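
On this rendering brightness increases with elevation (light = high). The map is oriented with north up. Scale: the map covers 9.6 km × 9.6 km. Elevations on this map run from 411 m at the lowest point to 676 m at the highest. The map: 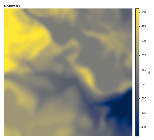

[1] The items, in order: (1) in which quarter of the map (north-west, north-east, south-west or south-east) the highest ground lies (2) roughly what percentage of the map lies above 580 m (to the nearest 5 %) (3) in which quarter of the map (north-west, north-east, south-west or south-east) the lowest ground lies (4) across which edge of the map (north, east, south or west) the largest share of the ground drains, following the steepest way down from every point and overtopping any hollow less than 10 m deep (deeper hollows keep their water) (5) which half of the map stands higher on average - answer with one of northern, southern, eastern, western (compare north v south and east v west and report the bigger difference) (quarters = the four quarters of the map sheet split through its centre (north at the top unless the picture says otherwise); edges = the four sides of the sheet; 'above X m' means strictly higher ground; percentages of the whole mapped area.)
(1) Look to the north-west quarter for the highest ground.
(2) Ground above 580 m makes up about 30 % of the sheet.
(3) The lowest ground is in the south-east quarter.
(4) Drainage is mainly to the east: more ground falls towards that edge than towards any other.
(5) Taken as a whole, the western half is higher than the eastern.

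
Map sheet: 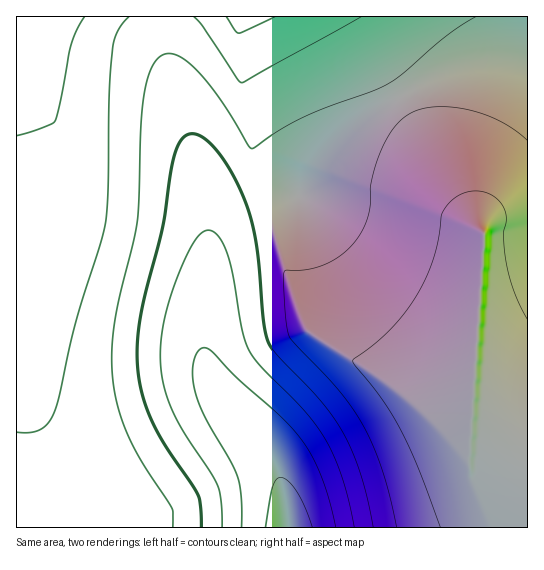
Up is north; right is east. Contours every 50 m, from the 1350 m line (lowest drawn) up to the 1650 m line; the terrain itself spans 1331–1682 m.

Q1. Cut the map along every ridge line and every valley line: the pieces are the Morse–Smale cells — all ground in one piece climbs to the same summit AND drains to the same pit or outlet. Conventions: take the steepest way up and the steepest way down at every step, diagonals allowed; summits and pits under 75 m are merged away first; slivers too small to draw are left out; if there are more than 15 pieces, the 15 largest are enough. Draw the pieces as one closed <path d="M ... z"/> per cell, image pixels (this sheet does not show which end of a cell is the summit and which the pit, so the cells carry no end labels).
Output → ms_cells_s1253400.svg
<path d="M527 63l-29 0-19 2-29 8-36 16-25 15-32 24-30 30-28 38-62 19-10 4-12 10-6 12-5 53 0 61 5 19 8 16 48 60 11 19 8 25 5 34 239-1z"/><path d="M162 16l-146 1 1 511 271-1-4-33-8-25-11-19-48-60-8-16-5-19-1-45 5-48 0-41-13-68-30-99z"/><path d="M527 16l-364 0 0 22 2 16 26 84 14 63 3 20 0 28 7-20 12-10 72-23 28-38 30-30 45-32 25-13 36-14 35-6 29 0z"/>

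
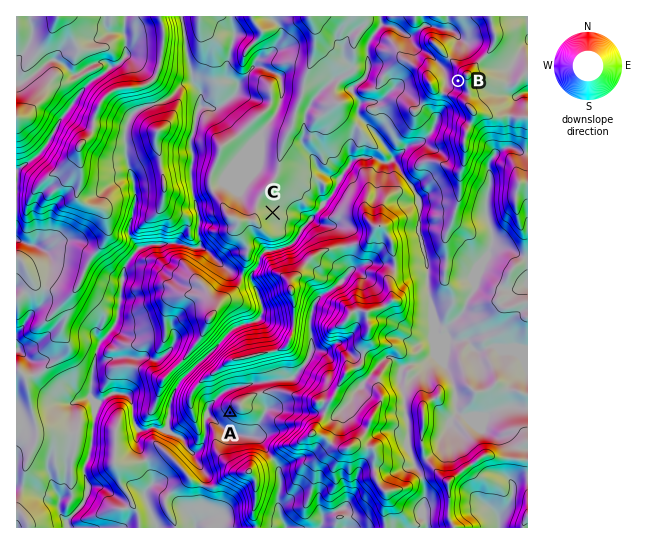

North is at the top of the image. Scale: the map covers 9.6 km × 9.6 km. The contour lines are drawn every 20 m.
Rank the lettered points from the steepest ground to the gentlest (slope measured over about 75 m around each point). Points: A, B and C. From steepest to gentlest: B A C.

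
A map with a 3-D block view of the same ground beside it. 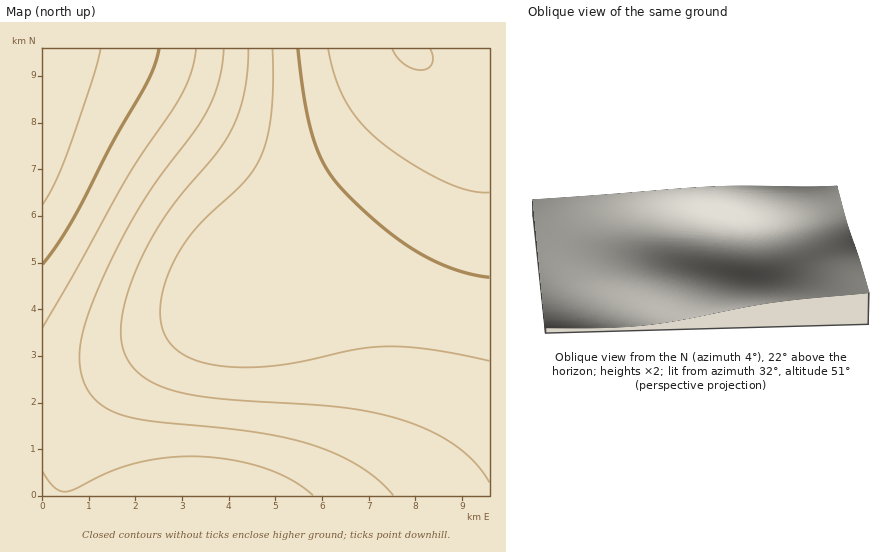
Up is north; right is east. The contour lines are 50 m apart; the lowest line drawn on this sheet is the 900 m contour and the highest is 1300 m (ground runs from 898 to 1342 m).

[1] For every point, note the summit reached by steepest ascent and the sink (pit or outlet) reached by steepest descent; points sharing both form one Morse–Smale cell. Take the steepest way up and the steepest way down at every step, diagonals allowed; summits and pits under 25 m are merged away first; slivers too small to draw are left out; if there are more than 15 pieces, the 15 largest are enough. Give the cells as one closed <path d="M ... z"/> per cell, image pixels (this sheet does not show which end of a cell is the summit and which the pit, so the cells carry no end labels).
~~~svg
<path d="M419 56l-1 1 7 15-1 19-8 19-14 26-20 29-23 26-56 53-60 47-56 35-50 28-48 23-25 7-22 2 1 110 447-1 0-410-19-2-17-5-22-11z"/><path d="M489 48l-446 0-1 337 27-2 37-13 81-44 76-49 78-68 29-30 26-32 14-23 14-33 1-19-4-11-5-5 38 22 17 5 18 1z"/>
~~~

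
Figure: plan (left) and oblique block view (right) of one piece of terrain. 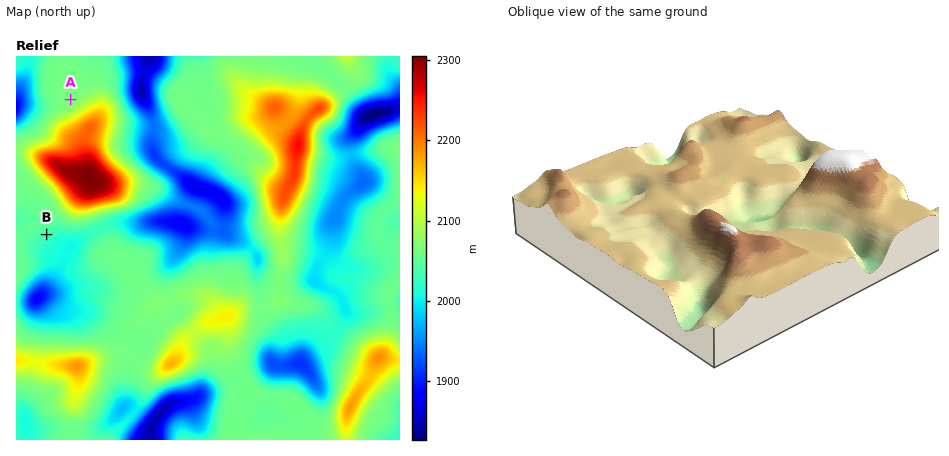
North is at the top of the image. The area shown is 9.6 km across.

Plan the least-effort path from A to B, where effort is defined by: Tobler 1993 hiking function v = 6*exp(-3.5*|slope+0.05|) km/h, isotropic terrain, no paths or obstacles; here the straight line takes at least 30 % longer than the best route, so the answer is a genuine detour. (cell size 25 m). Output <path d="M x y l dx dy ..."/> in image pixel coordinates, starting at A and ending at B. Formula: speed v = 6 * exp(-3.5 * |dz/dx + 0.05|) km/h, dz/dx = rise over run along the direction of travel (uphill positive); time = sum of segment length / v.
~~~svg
<path d="M70 100l0 2-20 20-8 14-12 12-2 4 0 6 18 38 0 38"/>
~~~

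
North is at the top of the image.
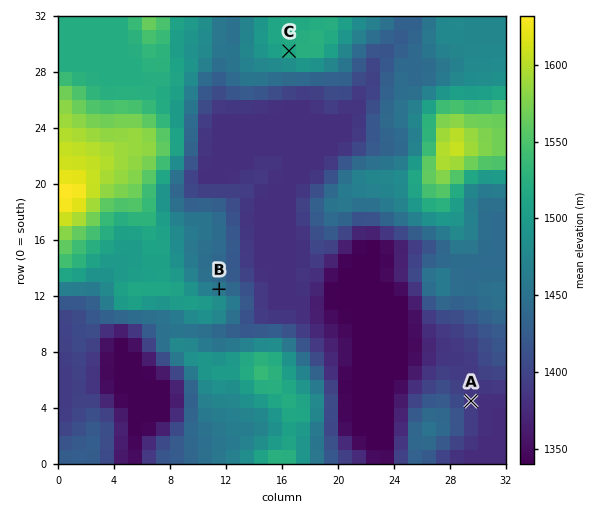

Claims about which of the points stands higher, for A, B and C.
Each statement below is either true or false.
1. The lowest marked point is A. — true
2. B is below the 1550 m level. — true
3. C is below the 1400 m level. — false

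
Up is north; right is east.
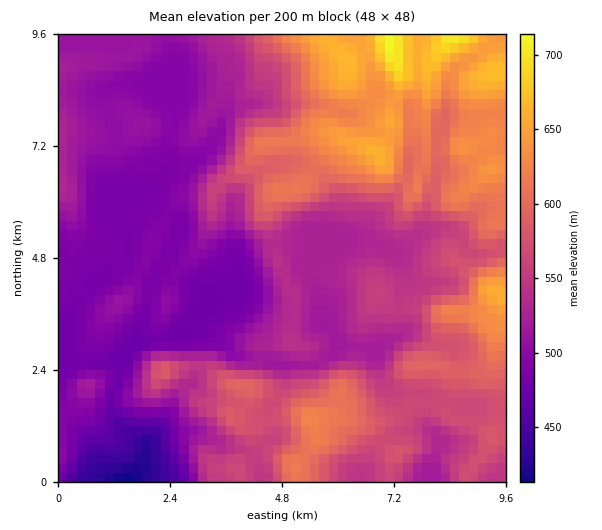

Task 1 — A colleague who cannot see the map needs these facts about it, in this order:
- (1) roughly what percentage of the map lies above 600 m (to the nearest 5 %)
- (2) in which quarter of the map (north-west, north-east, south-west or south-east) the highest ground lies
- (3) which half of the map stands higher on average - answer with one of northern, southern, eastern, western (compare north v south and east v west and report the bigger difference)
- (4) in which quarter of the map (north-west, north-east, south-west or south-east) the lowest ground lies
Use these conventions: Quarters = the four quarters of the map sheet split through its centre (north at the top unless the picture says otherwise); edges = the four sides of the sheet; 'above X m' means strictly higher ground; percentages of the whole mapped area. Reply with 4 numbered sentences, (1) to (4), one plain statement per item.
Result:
(1) Roughly 20 % of the ground is higher than 600 m.
(2) The highest point lies in the north-east quarter of the map.
(3) Taken as a whole, the eastern half is higher than the western.
(4) The lowest ground is in the south-west quarter.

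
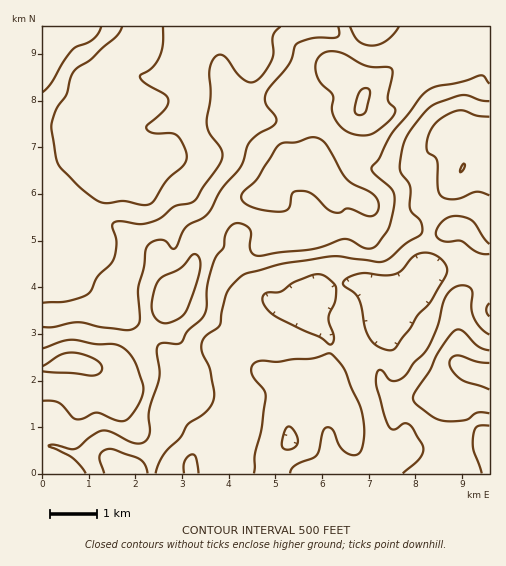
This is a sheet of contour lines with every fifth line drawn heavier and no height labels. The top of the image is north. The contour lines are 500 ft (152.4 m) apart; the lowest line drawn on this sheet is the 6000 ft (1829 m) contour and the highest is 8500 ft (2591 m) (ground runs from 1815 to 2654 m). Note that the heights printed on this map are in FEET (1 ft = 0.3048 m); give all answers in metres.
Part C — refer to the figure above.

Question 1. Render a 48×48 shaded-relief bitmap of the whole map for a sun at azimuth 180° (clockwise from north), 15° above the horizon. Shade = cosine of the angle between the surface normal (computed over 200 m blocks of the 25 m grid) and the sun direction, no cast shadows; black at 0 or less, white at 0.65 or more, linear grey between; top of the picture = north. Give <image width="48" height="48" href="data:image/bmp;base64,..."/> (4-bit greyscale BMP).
<image width="48" height="48" href="data:image/bmp;base64,Qk32BAAAAAAAAHYAAAAoAAAAMAAAADAAAAABAAQAAAAAAIAEAAATCwAAEwsAABAAAAAAAAAAAAAAABEREQAiIiIAMzMzAERERABVVVUAZmZmAHd3dwCIiIgAmZmZAKqqqgC7u7sAzMzMAN3d3QDu7u4A////ABIRIke8uYh2ZlVWZUIAABIQEjQgA5qYiAEjRGnO2pmYdlVmZUIAACIBI0VCE3mIhzR4iazv66q6h2Znd1MQA0IiRWd3VFd3dpm8vN7/ypq7qId3eHZVVUREVniIh3d2ZZmrze/8l3iKuph3d3d3dkRWZniImZiHU2eJze/adVVpuph2Z3eIdTNWd3iKq6mHZZmJvNy6l0RpqphlZniHZTNXd3iby7qYicuZq6mZqGVXmYdlVniGZURoiHeJqqqqvLuYiZhmeYdnd2VlVWiGZVaJiGREV3ibzLupmZdkV4mIdlVVQ1eHZleId1MRE0eby6vLqYZURXiYZEVVVWeJh3iIdkIRAUeal0eZhURERFaHQ0VmeaqqqqmYdCERAUZkEAAAAAEiRFeGM0V4mru7qZiIYQAhABIQAAAAAAABNYunZmeJmZmYdmZmMAEhAAAAAAAAAAAAJr25mqmHd3VDNFZUEBMzMQAAAAAAAAABOM3LzLhkREIQJGdkI0REQyIRAAAAARI0Wc7cy5ZUMyERE1ZlRFVDMzMyAAAAAkVlZ6zKmHdmUzRUMjVURVUyEiRERAAAAkZmZFeZhmeIZWiIdERDRmZBABI1eREAEkVWUyJohmiZiIiaqXZDWJl1IQACaDQzMzNFQwAWiHmau6mau6h3m8u5YxAANndlMhI0QwACeImr3u3N3bq83/26l1MzaIiGQiJFVCAAR5mr3////+3f//27u6mJmniHVERWVUIRJYmJve/////v/9zM3tyqmHd3ZmZmQjRCJId3ebzd7/7u7LvN7duYdnZniYdjAANCJHh4Zomqq83tqqmqqYmHZWZ5mXUwAAExA2mqmIiIiJvKmqhmZDVlVURodSAAAAAAAEi8y6mHd4mZq5dTMgASMyMzIAAAAAAAACasu6h2d4eJmHdkIgAAEDMiAAAAASERIRNnd4dniHeHQjRmRDIAAFRCABERIiEjMhASNWd4iHdSAAE0VlVkIlVCNEMjVCEiMhAAJFeZmIYgAAESRmV3ZlVEZ2ZndkISMyEBI0eamHQjNFQzNWVnd2VGiHiId2Q0VUMzMzVmd0NXiYdmVFVWZmZndnh3eId3d3dlMiIRMzV5qph3ZUVWZWZmVWdnmqqYiZmFMRAAATV6u6mYhlRVZWZlRWd4maqXeIh2QQASIjat3My6qHZVZnZURmd3ZWd2ZnZmVDNWVGm93M3cu6l2iJdlZmZlRERmVVZmVoh2ZoiJmHm8zN26zbmHZVRFVlVWZVVURodVV3VFdkR6ze/u77qXVVRWeIdlVlRCI1REZ4dlVnU2ve//7rqHdlVniZhkRmQhABNEaKp0NHdUes7/y6qZmGZ4ZmdlRWUgAAJFaJliACaHZ4rNyZqsyod1M0ZmRFQiIAJFVlQgAAN5mGVpunms3LlkM0V2UzNFUyNEMgAANDJHmoU0ikeb3cp1VVVmVDNXdlVUIAAFq6dUaIZEaTV5zcuGZVZWZDRWd1MyAABJzduVNHdmZzRorLqXZmZWZTRVZkEBAABqzcunM2d3dg=="/>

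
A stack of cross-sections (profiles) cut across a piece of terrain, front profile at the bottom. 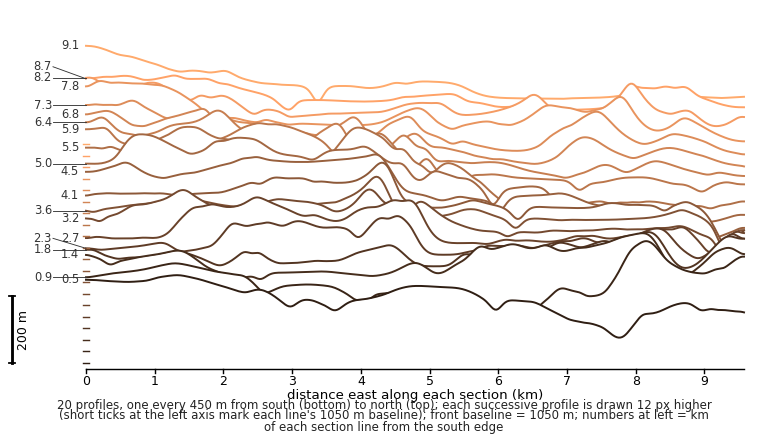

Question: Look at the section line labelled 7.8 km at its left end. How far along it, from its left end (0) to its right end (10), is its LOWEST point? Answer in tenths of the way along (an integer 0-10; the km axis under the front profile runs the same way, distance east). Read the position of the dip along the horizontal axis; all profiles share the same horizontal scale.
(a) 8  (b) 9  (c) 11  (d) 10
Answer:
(d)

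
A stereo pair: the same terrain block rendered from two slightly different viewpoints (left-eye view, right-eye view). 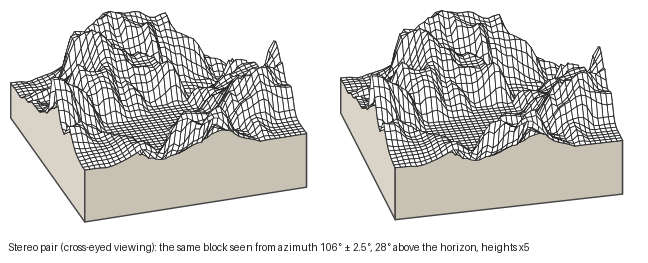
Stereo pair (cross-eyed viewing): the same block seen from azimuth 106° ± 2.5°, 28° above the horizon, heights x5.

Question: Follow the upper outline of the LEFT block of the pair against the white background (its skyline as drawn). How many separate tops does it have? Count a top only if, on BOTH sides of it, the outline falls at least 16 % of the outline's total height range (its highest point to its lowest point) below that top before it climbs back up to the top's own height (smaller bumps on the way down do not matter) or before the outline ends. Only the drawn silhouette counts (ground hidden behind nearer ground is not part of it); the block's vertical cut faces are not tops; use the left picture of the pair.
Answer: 2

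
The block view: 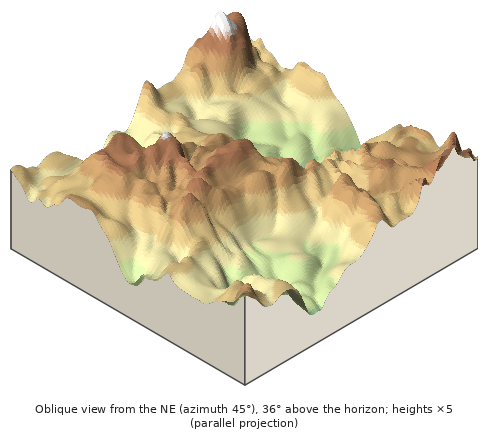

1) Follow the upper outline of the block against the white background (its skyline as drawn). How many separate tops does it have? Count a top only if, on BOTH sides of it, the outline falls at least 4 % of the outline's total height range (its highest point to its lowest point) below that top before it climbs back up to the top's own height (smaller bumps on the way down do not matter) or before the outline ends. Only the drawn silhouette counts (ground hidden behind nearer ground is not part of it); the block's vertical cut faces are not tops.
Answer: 6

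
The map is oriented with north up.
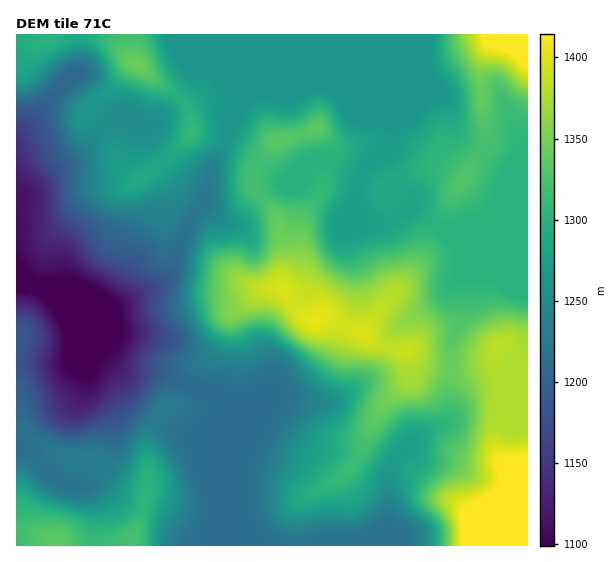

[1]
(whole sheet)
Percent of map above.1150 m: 93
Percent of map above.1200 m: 86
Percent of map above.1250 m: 67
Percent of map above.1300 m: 37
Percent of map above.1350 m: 14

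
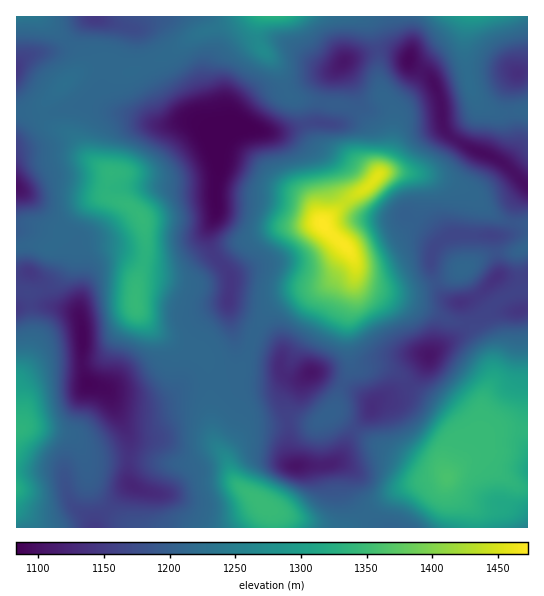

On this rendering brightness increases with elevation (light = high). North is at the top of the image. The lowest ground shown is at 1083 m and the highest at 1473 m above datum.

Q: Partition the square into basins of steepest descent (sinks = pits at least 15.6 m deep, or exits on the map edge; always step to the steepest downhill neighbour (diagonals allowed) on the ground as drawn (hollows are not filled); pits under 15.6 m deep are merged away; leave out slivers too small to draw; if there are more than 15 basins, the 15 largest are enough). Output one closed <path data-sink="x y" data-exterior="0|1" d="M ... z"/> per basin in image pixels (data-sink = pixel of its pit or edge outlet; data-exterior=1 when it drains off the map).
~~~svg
<path data-sink="226 127" data-exterior="0" d="M259 16l-20 0-14 9-27 8-32 23-35 16-8 0-12-7-10 0-19 6-11 6-27 28 0 12 3 5 7 6 16 7 19 24 22 15-4 13 1 10 23 10 10 10 4 14 0 27-9 27 0 22 8 12 14 14 20 14 20 6 7 6 4 11 2 17 2-3 16-4 10-6 18-48 17-21 23-12 30-9 24-21 0-11 24-5 20-10 13-10 11-20 0-20-3-8-5-4-9-3-23 2-6-15 0-26-14-20-16-8-48-6-8-6-4-16-6-11-18-21-2-19z"/><path data-sink="89 383" data-exterior="0" d="M109 197l-10 0-14 8-12 12-20 30-31-2-6 2 1 281 128 0-23-7-23-22-11-20-3-23 4 4 42-1 40 5 20 0 20-12 10 1-8-14-1-6-1-55-3-13-7-10-23-8-20-14-19-20-3-6 0-22 9-27-1-35-3-6-10-10z"/><path data-sink="409 59" data-exterior="0" d="M467 16l-100 1 5 8 5 20 2 36 2 12 12 18-1 34-7 20-5 8 38 0 31 8 21 11 17 19 8 5 15 7 17 2 1-112-2-2-23 2-9-1-13-7-6-7-7-20-3-19z"/><path data-sink="310 373" data-exterior="0" d="M353 257l-2 6-24 21-30 9-23 12-17 21-18 48-10 6-17 5 0 48 5 14 9 12 5-13 19-21 24-1 15-4 24 4 14-8 8-7 8-26 8-13-3-53 5-18 0-17 3-12z"/><path data-sink="297 466" data-exterior="0" d="M334 413l-4 0-17 11-24-4-15 4-20 0-7 3-20 26 0 8 9 22 27 22 12 7 38 11 20 4 16 0 13-7 16-16 19-13 21-8 29-6-6-5-18-1-34-19-28-17z"/><path data-sink="429 355" data-exterior="0" d="M355 271l-2 28-5 18 0 28 3 14 2 6 6 3 23-1 13 5 18 17 29 18 13 11 6 11 2 10-6 16-8 14 0 6 19-21 12-23 3-30 10-24-6-27-17-25-23-5-17-9-64-23-9-7z"/><path data-sink="497 277" data-exterior="0" d="M527 248l-10 4-20 0-14 4-37 23-31 10-33 2-22-8 6 5 64 23 17 9 20 4 13 14 9 19 4 20-10 24-3 30-9 20 5-8 13-10 14-4 25 1z"/><path data-sink="343 62" data-exterior="0" d="M366 16l-105 0-4 10 0 13 4 10 16 17 6 11 2 13 6 7 52 8 11 4 10 9 9 15 0 26 6 16 6-10 7-20 1-34-12-18-2-12-2-36-5-20z"/><path data-sink="491 235" data-exterior="0" d="M418 173l-9 1 8 8 2 25-11 20-23 16-22 8-12 2 5 14 0 10 5 6 21 8 33-2 31-10 37-23 14-4 20 0 11-5 0-21-2-2-16-1-15-7-8-5-17-19-15-8z"/><path data-sink="133 486" data-exterior="0" d="M219 452l-8 0-20 12-20 0-40-5-42 1-4-4-1 2 4 21 5 12 25 28 9 5 19 4 127 0 0-10-2-7-35-28-9-24z"/><path data-sink="17 187" data-exterior="1" d="M43 104l-8 7-19 2 1 134 36 0 20-30 12-12 14-8 9 0-1-10 4-13-22-15-19-24-16-7-7-6-3-5z"/><path data-sink="373 406" data-exterior="0" d="M351 360l0 10-8 13-7 23-5 7 58 39 34 19 18 1 6 5 16-38-2-10-6-11-13-11-29-18-18-17-13-5-23 1-6-3z"/><path data-sink="95 18" data-exterior="0" d="M238 16l-197 1 40 37 2 8-4 10 22-7 10 0 12 7 8 0 35-16 29-21 30-10z"/><path data-sink="518 74" data-exterior="0" d="M527 16l-58 0-2 2-2 41 4 24 8 19 13 9 9 2 16-2 13 0z"/><path data-sink="17 70" data-exterior="1" d="M41 16l-25 1 1 95 13 0 8-3 41-38 4-9-2-8z"/>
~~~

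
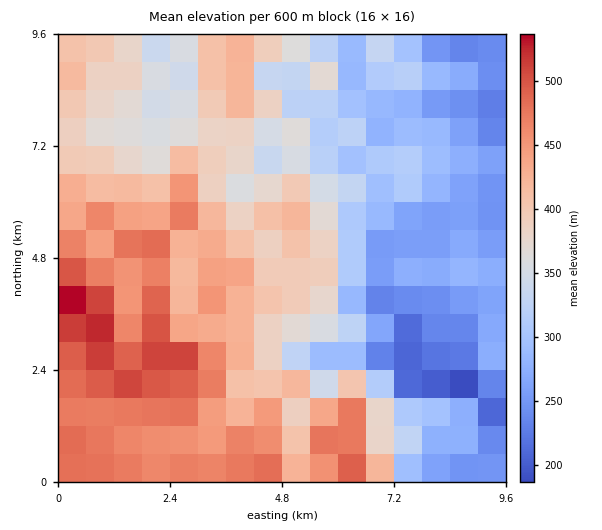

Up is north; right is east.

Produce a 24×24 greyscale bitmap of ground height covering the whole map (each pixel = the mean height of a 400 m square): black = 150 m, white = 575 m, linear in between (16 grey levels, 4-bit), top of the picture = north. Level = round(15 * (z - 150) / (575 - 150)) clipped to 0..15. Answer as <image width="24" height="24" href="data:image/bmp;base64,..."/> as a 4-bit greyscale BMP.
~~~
<image width="24" height="24" href="data:image/bmp;base64,Qk2WAQAAAAAAAHYAAAAoAAAAGAAAABgAAAABAAQAAAAAACABAAATCwAAEwsAABAAAAAAAAAAAAAAABEREQAiIiIAMzMzAERERABVVVUAZmZmAHd3dwCIiIgAmZmZAKqqqgC7u7sAzMzMAN3d3QDu7u4A////AMzLu7u8vKq8yVRDRMzLu7q7y5rMt2VEMsy7u7u7yovMp3VFU7u7u8uqq4m8qGZVUrvMzMvLi6eblzQyEszdzcy6eahpdCIRNMzdvdy6mGVVMiMiRczcvsy7mXdmVCMzNd3bvampmIh2VCMzNO7LvKq6mZiFQjMzRN3LzKq6mZmFQ0RERMy7u5m7mJiXNERFVMuru6mpmJiHRERERLq8vKupiamGVEREQ6vKmsuYiql1ZEREQ6qamrmIiZh3ZWVEM6ipiaqHd4hmVWZURJiYd5mZhndVZmVVRJiId3iJl3dWZVVUM5iHd3iIh4dWREVEM5iIh3iaqGV1RVQzM6mIh3ialmeFVmVEQ5mIh2iql3h1VmVEM5mYhniqmYZVZ1QzMw=="/>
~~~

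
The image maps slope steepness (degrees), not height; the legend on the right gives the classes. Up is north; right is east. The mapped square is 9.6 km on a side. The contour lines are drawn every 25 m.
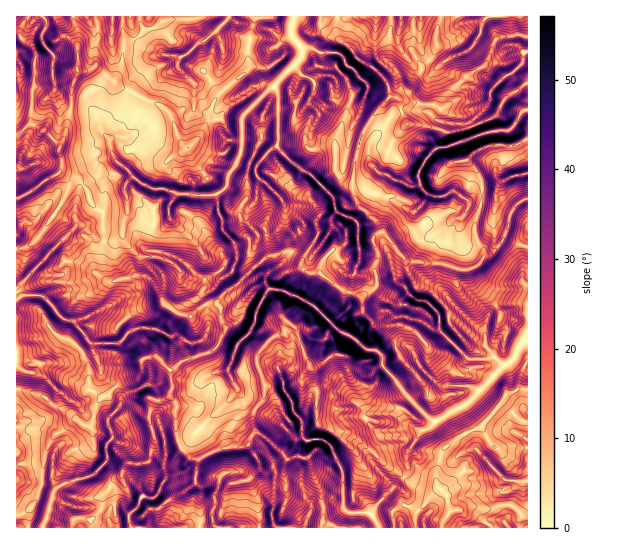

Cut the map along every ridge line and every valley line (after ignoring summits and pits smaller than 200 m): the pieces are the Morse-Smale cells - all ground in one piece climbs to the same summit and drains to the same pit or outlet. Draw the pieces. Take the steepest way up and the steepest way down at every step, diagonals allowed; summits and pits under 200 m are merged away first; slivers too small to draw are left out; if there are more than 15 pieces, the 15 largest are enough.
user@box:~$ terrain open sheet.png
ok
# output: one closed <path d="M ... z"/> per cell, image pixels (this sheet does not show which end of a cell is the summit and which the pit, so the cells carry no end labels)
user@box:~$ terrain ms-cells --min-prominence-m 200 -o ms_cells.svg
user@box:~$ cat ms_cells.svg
<path d="M527 199l-6 2-10 12-4 18-7 14-9 8-5 2-8 10-8 4-12 0-13-5-38-3-11-11-13-18-5 1-5 5 0 5 6 11-4 12 2 19-15 14-8-6-13-4-20-16-11 0-5-2-4-4 0-6-10-9-22 4-50 43-2 6 4 5 0 11 4 10-6 14-6 6-28 9-12 9-4 0-14-13-9 1-5 4 0 12-2 5 9 19 6 3 9 0 7-4 3 3 3 4 0 30 4 13 10 11 9 2-3 10 0 14 5 10 0 28-2 7 329-1z"/><path d="M441 16l-367 0-1 5 6 14 0 27-2 12-5 12 0 17-5 27-8 20 4 13-3 8 18 8 10 12 5 15 10 7 1 29-7 32 10 7 8 0 19-5 11 0 7 5 9 14 2 7 4 5 14 8 10 1 15-12 11 0 10-13 8-4 31-30 17-5 8 0 10 9 0 6 4 4 5 2 11 0 20 16 13 4 8 6 15-14-2-19 4-12-6-11 0-5 8-7-5-10-17-15-6-13-1-11 7-37 8-19 16-21 7-8 9 0 7-4 6-6 9-20 12-12 4-8-1-14z"/><path d="M62 172l-12 5-21 16-13 6 0 328 182 1 3-7 0-28-5-10 0-14 3-10-9-2-10-11-4-13 0-30-3-4-3-3-7 4-13-1-11-21 2-5 0-12 5-4 9-1 14 13 4 0 12-9 28-9 6-6 6-14-4-10 0-11-4-6-11 0-15 12-10-1-18-13-2-7-9-14-7-5-11 0-19 5-8 0-8-5-2-7 7-27-1-29-10-7-5-15-9-12z"/><path d="M527 84l-23 15-10 18-25 11-16 4-8 0-19-7-19-1-7-17 0-6-3-4-7 0-18 21-13 27-7 42 7 19 17 15 4 9 27 31 38 3 13 5 12 0 11-7 3-11-8-13-1-16 6-19 2-14-4-15-11-15 7-7 11-5 25 0 17-8z"/><path d="M527 16l-85 0-6 17 1 14-4 8-12 12-9 20-15 11 3 3 0 6 5 15 2 2 30 4 8 4 8 0 16-4 25-11 10-18 24-16z"/><path d="M73 16l-57 1 1 118 16-11 12 7 14 14 4-3 8-31 1-25 5-12 2-12 0-27z"/><path d="M527 140l-16 7-25 0-11 5-7 7 13 22 0 22-6 19 0 11 10 23 6-3 9-8 7-14 4-18 10-12 7-3z"/><path d="M33 124l-7 3-10 8 1 64 12-6 32-23 2-7-4-10 1-7-15-15z"/>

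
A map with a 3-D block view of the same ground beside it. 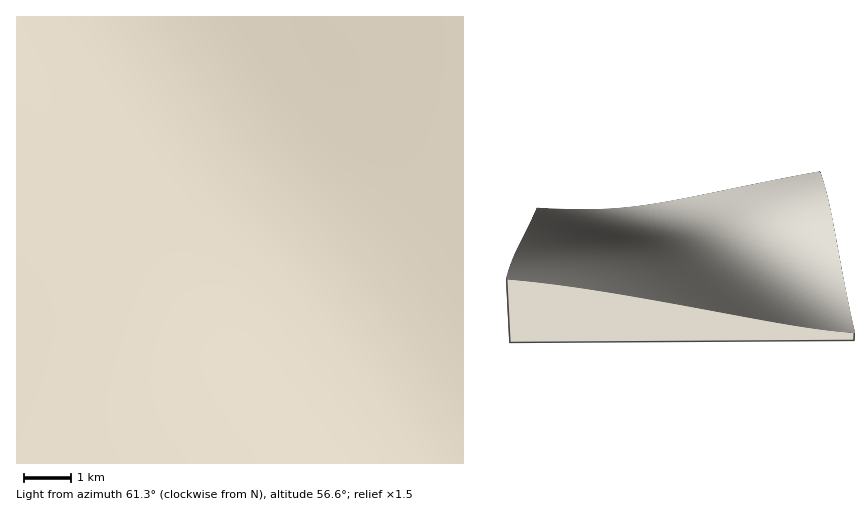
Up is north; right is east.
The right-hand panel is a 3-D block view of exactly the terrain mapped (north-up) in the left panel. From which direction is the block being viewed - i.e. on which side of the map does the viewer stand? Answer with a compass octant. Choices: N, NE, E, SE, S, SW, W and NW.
S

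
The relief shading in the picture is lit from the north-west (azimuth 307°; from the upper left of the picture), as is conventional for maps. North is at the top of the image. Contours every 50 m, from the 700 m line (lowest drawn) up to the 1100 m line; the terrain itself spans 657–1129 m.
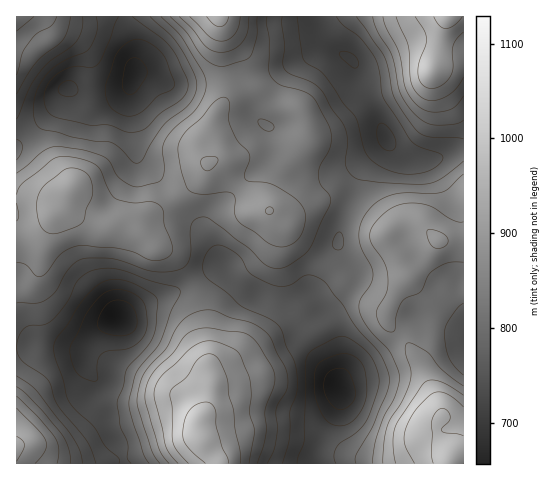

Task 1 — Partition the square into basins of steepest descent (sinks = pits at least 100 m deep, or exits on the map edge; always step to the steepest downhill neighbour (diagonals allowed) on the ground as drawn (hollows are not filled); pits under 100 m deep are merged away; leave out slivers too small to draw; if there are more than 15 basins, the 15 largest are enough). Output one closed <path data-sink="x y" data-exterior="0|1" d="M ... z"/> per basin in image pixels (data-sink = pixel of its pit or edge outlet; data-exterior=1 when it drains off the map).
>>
<path data-sink="117 319" data-exterior="0" d="M32 198l-16 1 0 264 201 1-19-31 0-12 9-15 4-22-8-78-5-16-12-20-14-16-18-7-13-13-7-3-31-5-23-8-16-11-1-5-6 5-8-4z"/><path data-sink="337 388" data-exterior="0" d="M214 162l-7 3-4 11-28 24-11 8-19 8-9 9-1 6 6 3 13 13 18 7 14 16 12 20 6 23 7 71-4 22-9 15 0 12 20 30 229 1 2-10-13-23 1-8 5-6-2-11-22-45-14-21-16-15-2-6 7-20 14-22-19-43-30-21-31-11-36 14-13 0-19-11-27-25-15-17z"/><path data-sink="386 139" data-exterior="0" d="M463 16l-244 1 4 22 0 20 4 25-2 15 13-9 17-2 23 16 20 5 7 9 3 7 0 14-3 5-23 27-10 18-3 8 0 13 2 2 15 5 41-15 31 11 30 20 10-8 18-3 8 4 14 14 26 2z"/><path data-sink="134 74" data-exterior="0" d="M218 16l-201 0-1 181 23 2 18 8 6-5 1 5 16 11 23 8 31 5 4-9 7-6 19-8 30-23 9-9 3-7 3-7 0-29 5-16 11-18 2-9-4-31-2-32z"/>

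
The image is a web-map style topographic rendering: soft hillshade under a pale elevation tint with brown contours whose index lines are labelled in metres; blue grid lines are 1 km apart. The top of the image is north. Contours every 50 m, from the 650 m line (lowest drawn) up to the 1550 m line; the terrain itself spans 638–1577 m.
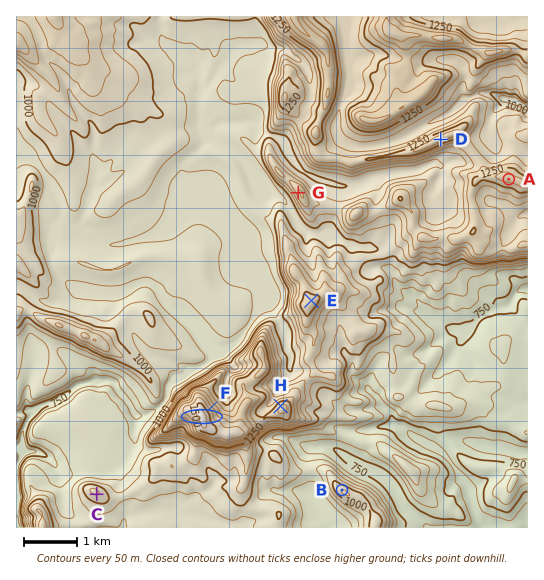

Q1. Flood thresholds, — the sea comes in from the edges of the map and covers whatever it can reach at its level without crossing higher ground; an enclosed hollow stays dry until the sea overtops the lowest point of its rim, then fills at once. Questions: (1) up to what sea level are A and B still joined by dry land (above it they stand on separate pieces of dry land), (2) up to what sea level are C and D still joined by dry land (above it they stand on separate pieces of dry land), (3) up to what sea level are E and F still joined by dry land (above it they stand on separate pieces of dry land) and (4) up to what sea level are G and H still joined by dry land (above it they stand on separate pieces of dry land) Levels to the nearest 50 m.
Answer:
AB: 900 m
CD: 950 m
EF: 1100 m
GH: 1000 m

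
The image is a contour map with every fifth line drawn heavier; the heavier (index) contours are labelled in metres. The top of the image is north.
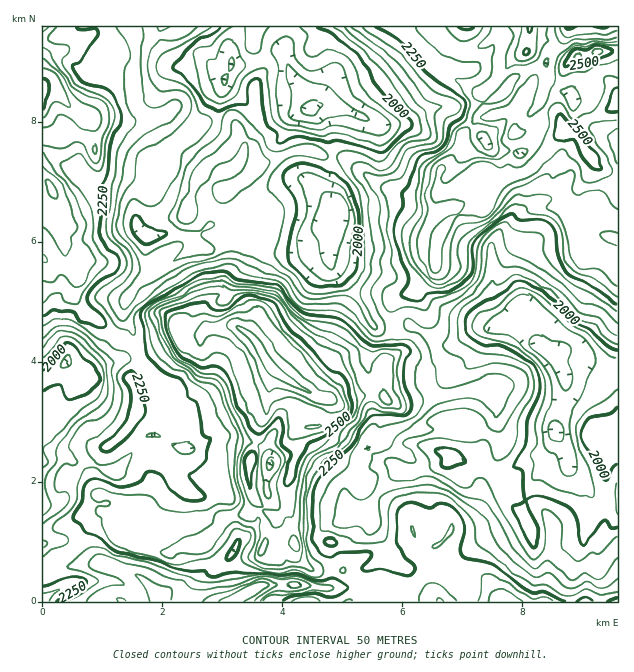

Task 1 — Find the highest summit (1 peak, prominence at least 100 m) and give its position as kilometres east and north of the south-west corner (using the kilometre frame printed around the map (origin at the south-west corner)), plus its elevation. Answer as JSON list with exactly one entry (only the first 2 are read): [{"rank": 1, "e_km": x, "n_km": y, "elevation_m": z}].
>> [{"rank": 1, "e_km": 3.86, "n_km": 3.86, "elevation_m": 2716}]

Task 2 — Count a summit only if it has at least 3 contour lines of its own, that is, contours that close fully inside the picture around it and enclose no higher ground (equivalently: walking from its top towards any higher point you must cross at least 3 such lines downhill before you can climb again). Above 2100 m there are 1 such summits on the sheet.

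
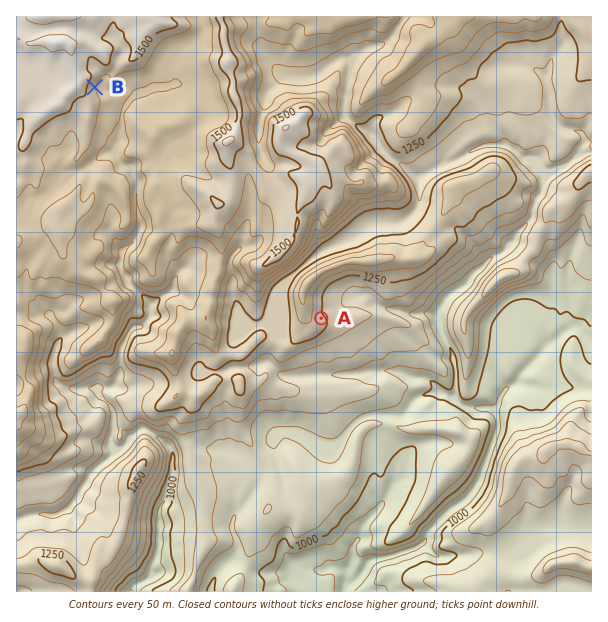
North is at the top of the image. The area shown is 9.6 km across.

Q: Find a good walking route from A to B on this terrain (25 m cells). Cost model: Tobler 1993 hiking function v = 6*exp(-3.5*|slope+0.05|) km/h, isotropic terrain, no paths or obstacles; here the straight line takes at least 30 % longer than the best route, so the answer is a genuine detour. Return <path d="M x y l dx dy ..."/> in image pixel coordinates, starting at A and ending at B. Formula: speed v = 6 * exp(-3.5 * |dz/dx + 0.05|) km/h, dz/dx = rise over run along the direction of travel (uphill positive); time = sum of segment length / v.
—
<path d="M321 318l-3 6-3 3-6 3-10 0-6-3-3-3-3-1-2 0-30-15-3-3-6-12-4-5-2-3 0-6-3-6-4-4-8-15-3-2-6-6-1-3-6-6-12-6-6-6-9-18-5-4-10-21-5-5-1-3-23-22-6-12-3-3-7-15-3-3-5-9-16-17-3-6"/>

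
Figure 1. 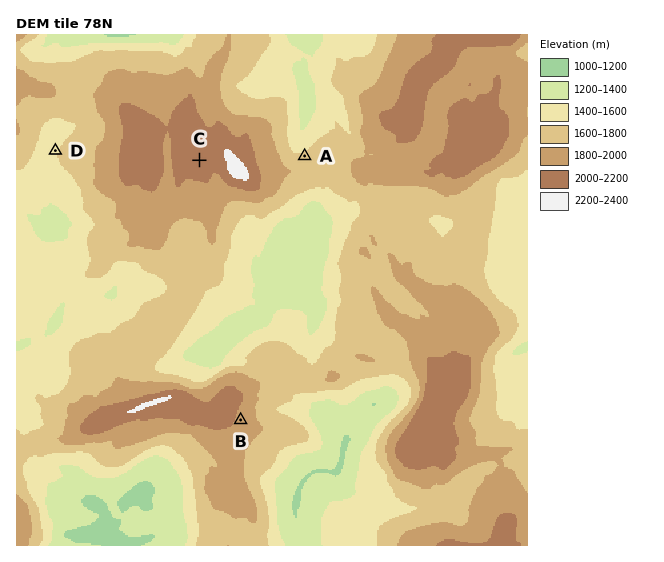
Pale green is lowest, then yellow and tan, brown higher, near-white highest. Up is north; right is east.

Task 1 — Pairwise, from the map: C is above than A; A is above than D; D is below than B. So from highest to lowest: C B A D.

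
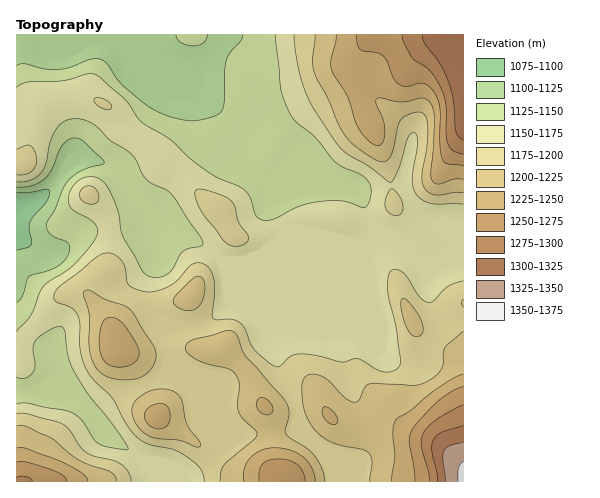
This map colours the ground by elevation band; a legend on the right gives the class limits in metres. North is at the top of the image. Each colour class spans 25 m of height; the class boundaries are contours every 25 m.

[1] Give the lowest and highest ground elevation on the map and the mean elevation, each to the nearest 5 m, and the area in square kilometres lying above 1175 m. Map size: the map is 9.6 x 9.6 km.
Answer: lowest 1075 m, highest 1355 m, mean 1175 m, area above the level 40.4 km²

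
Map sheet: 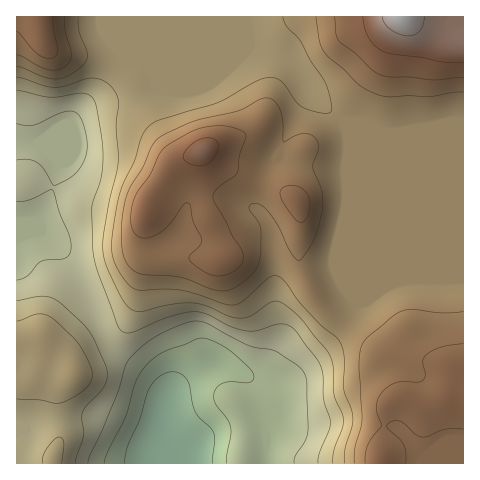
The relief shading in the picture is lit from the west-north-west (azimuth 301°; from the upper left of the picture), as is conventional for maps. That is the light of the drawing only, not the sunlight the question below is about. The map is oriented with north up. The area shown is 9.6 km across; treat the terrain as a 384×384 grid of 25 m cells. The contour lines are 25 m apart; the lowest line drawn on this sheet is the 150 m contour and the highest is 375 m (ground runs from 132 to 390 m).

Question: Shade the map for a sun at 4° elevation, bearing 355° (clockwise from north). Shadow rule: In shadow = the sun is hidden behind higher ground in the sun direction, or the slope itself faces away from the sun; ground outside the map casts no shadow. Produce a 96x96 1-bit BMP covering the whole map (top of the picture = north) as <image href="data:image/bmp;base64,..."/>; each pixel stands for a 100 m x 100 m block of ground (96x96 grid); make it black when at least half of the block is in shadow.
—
<image width="96" height="96" href="data:image/bmp;base64,Qk2+BAAAAAAAAD4AAAAoAAAAYAAAAGAAAAABAAEAAAAAAIAEAAATCwAAEwsAAAIAAAAAAAAA////AAAAAAAAAAAAAAAAAAAAAAAAAAAAAAAAAAAAAAAAAAAAAAAAAAAAAAAAAAAAAAAAAAAAAAAAAAAAAAAAAAAAAAAAAAAAAAAAAAAAAAAAAAAAAAAAAAAAAAAAAAAAAAAAAAAAAAAAAAAAAAAAAAAAAAAAAAAAAAAAAAAAAAAAAAAAAAAAAAAAAAAAAAAAAAAAAAAAAAAAAgAAAAAAAAAAAAAABwAAAAAAAAAAAAAAB4AAAAAAAAAAAAAAB4AAAAAAAAAAAAAAAAAAAAAAAAAAAAAAAAAAAAAAAAAAAAAAAAAA8DwAAAAAAAAAAAAB//+AAAAAAAAAAAAD///AAAAAAAAAAAAH///gAAAAAAAAAAAH///gAAAAAAAAAAAP///gAAAAAAAAAAAP///wAAAAAAAAAAAf///wAAAAAAAAAAAf///wAAAAAAAAAAAf///wAAAAAAAAAAAf///wAAAAAAAAAAAf///gAAAAAAAAAAAf///gDAAAAAAAAAAf///ADgAAAAAAAAAP//+ADAAAAAAAAAAH//8ADAAAAAAAAAAH//8AAAAAAAAAAAAP//+AAAAAAAAAAAAf///AAAAAAAAAAAAf///gAAAAAAAAAAA////gAAAAAAAAAAA////gAAAAAAAAAAA//gHAAAAAAAAAAAAA8AAAAAAAAAAAAAAAAAAAAAAAAAAAAAAAAAAAAAAAAAAAAAAAAAAAAAAAAAAAAAAAAAAAAAAAAAAAAAAAAAAAAAAAAAAAAAAAAAAAAAAAAAAAAAAAAAAAAAAAAAAAAAAAAAAAAAAAAAAAAAAAAAAAAAAAAAAAAAAAAAAAAAAAAAAAAAAAAAAAAAAAAAAAAAAAAAAAAAAAAAAAAAAAAAAAAAAAAAAAAAAAAAAAAAAAAAAAAAAAAAAAAAAAAAAAAAAAAAAAAAAAAAAAAAAAAAAAAAAAAAAAAAAAAAAAAAAAAAAAAAAAAAAAAAAAAAAAAAAAAAAAAAAAAAAAAAAAAAAAAAAAAAAAAAAAAAAAAAAAAAAAAAAAAAAAAAAAAAAAAAAAAAAAAAAAAAAAAAAAAAAAAAAAAAAAAAAAAAAAAAAAAAAAwAAAAAAAAAAAAAAD4AAAAAAAAAAAAAAH8AAAAAAAAAAAAAAP+AAAAAAAAAAAAAAf/AAAAAAAAAAAAAA//AAAAAAAAAAAAAB//AAAAAAAAAAAAAB//gAAAAAAAAAAAAB//gAAAAAAAAAAAB9//gAAAAAAAAAAAD///wAAAAAAAAAAAH///wAAAAAAAAAAAH///wAAAAAAAAAAAP///4AAAAAAAAAAAH///4AAAAAAAAAAAD///wAAAAAAAAAAAB///gAAAAAAAAAAAA//+AAAAAAAAAAAAAP/gAAAAAAAAAAAAAD8AAAAAAAAAAAAAADAAAAAAAAAAAAAAAAAAAAAAAAAAAAAAAAAAAAAAAAAAAAAAAAAAAAAAAAAAAAAAAAAAAAAAAAAAAAAAAAAAAAAAAAAAAAAAAAAAAAAAAAAAAAAAAAAAAAAAAAAAAAAAAA="/>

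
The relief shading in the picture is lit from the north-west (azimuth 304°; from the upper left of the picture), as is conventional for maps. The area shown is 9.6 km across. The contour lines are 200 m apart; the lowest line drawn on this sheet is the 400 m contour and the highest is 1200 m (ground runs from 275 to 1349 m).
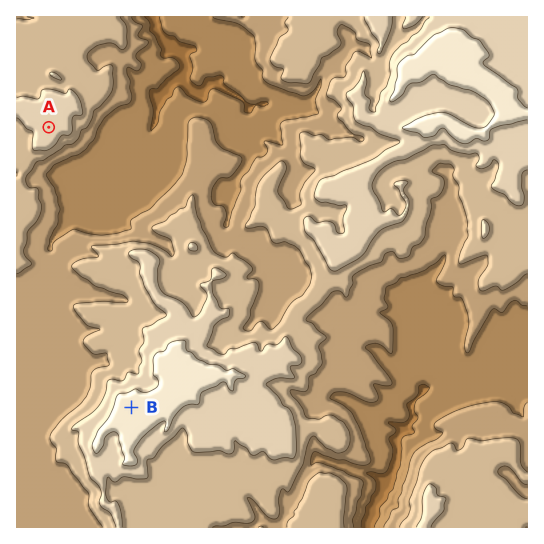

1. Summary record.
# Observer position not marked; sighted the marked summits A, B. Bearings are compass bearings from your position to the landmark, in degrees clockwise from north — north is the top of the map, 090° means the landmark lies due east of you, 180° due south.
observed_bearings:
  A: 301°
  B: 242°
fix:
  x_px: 335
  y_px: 299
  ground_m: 770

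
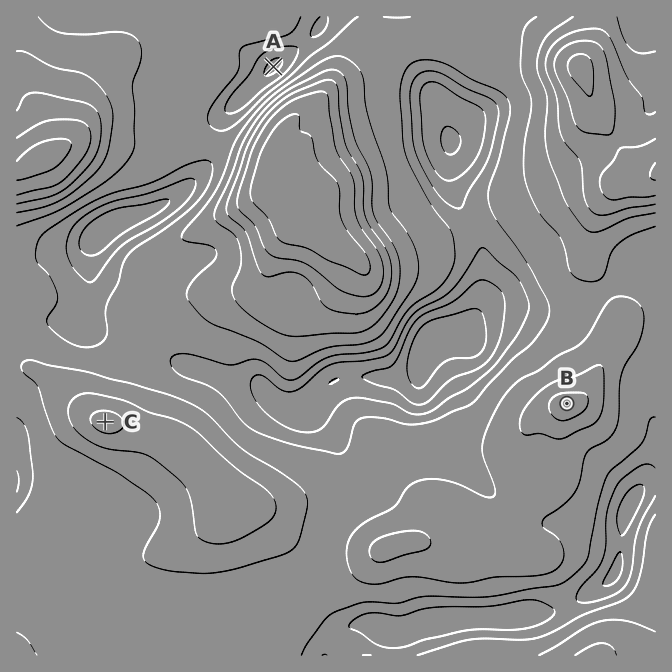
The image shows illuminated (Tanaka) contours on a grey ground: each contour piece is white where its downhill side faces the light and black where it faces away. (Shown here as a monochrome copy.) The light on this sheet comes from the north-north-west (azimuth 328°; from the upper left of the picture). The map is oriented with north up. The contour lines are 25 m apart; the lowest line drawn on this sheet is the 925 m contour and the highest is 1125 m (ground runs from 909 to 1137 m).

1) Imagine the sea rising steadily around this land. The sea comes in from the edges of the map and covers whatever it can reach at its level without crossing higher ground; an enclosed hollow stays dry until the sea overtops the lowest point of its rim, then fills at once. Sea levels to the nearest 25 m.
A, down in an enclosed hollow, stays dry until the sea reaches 975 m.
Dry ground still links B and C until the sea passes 1025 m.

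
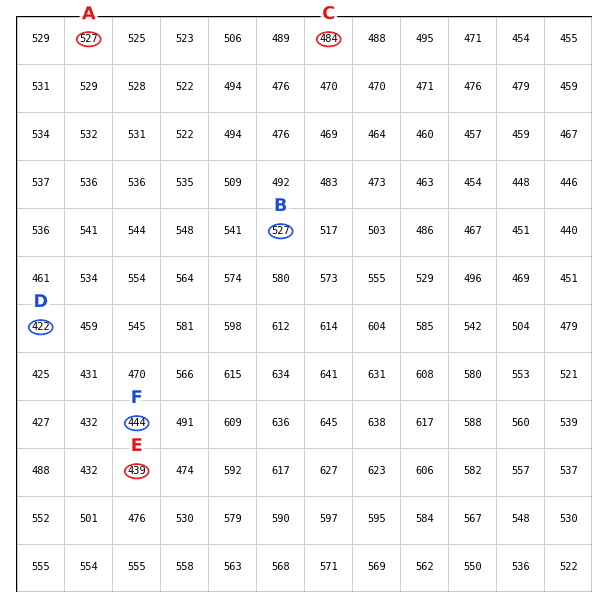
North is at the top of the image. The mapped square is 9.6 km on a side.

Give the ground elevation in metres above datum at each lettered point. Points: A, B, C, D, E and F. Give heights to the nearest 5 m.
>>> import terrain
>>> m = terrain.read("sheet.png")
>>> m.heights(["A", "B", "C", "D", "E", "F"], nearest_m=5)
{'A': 525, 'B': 525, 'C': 485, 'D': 420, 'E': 440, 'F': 445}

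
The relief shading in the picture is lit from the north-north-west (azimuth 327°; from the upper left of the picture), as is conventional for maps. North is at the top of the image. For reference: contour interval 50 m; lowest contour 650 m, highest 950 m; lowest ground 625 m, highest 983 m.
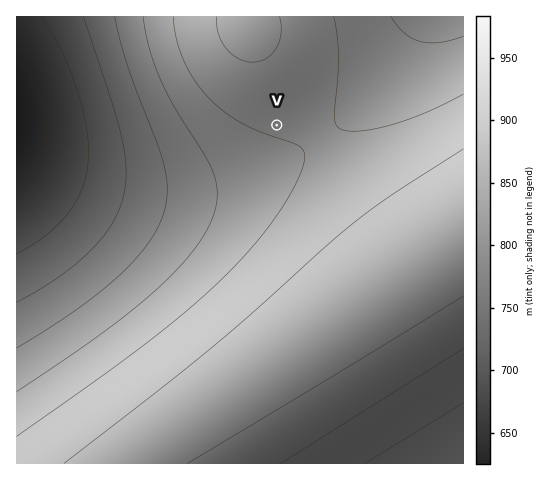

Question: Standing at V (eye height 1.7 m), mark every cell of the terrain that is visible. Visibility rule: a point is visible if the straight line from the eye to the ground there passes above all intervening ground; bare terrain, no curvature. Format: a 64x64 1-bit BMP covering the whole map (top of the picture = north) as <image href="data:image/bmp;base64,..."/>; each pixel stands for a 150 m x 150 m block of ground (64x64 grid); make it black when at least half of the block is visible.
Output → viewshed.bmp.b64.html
<image width="64" height="64" href="data:image/bmp;base64,Qk0+AgAAAAAAAD4AAAAoAAAAQAAAAEAAAAABAAEAAAAAAAACAAATCwAAEwsAAAIAAAAAAAAA////AAAAAAD/4AAAAAAAAP/4AAAAAAAA//wAAAAAAAD//gAAAAAAAP//gAAAAAAA///AAAAAAAD///AAAAAAAP//+AAAAAAA///+AAAAAAD///8AAAAAAP///4AAAAAA////4AAAAAD////wAAAAAP////wAAAAA/////gAAAAD/////AAAAAP/////AAAAA/////+AAAAD/////8AAAAP/////8AAAA//////4AAAD//////wAAAP//////wAAA///////gAAD///////AAAAf//////AAAAP/////+AAAAH/////8AAAAD/////8AAAAD/////4AAAAD/////wAAAAD/////wAAAAH/////gAAAAH/////gAAAAP/////AAAAAP/////AAAAAf/////AAAAA/////+AAAAB/////8AAAAD/////wAAAAH/////AAAAAP////8AAAAAf////wAAAAA/////AAAAAD////8AAAAAH////wAAAAAf////AAAAAB////8AAAAAH4A//wAAAAA+AAP/AAAAAH4AAD8AAAAAfgAADwAAAAB+AAADAAAAAHwAAAAAAAAAfAAAAAAAAAB4AAAAAAAAAAAAAAAAAAAAAAAAAAAAAAAAAAAAAAAAAAAAAAAAAAAAAAAAAAAAAAAAAAAAAAAAAAAAAAAAAAAAAAAAAA=="/>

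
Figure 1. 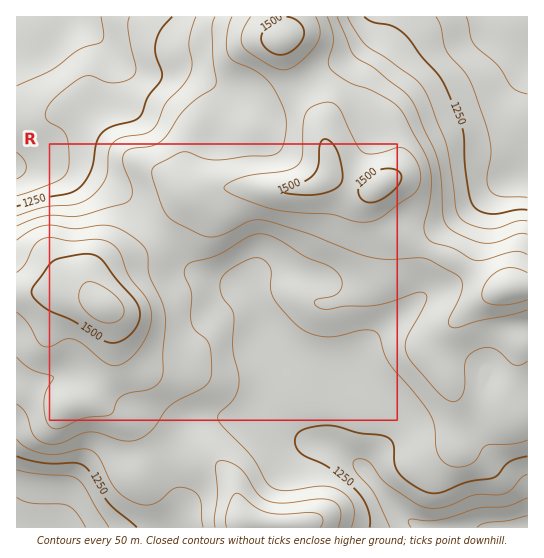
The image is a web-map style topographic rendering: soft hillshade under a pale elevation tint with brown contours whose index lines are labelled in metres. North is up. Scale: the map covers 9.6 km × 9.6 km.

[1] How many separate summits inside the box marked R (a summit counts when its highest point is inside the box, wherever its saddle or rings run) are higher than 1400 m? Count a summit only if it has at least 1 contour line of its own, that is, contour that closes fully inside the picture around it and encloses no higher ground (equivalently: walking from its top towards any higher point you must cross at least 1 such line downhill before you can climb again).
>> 3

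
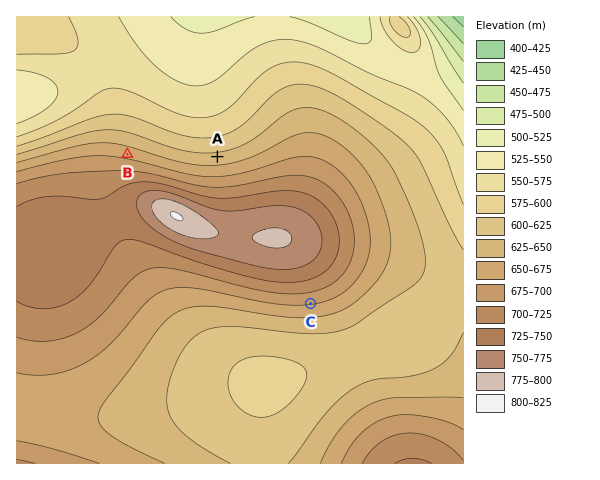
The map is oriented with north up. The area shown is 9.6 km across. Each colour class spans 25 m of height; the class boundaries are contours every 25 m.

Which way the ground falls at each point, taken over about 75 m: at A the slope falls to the N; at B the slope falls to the N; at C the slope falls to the S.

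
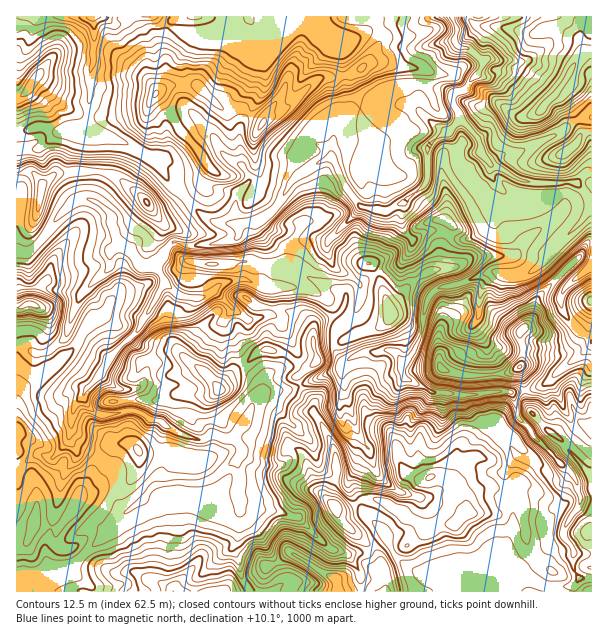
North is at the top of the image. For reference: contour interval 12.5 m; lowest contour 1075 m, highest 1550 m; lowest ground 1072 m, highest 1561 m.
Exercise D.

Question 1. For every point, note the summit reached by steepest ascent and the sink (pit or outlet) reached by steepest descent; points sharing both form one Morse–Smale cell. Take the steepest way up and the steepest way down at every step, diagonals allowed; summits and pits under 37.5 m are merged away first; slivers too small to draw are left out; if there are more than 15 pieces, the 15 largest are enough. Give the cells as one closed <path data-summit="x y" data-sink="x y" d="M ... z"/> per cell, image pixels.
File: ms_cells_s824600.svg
<path data-summit="335 506" data-sink="452 17" d="M444 90l-16 2-6 6-3 12-12-6-36 2-21 4-16 16-3 32-14 5-17 11-11 11-11 19-17 16-21 4-2 3 0 9-4 4-36 6-25-4-7 7-4 9-12 8-7 0-10-12-11-8-9 2-3 3 0 15-2 4-15 12-13 14-6 12-7 27-17 15-12 4-1 11 6 10 16 15 10 1 5-3 9 0 2 2-1 8 11 14 6 3 24-3 3-2-2-20 14-4 4-3 2-11-2-18-14-16 9-9 24-44 4-1 12 11 10 3 12 0 14-6 17 16-8 10 0 6 11 20 7 21 17 16 1 12-7 9-7 20-12 15 7 10 0 8-23 20-11 6-12 3-37 0-4 4 5 6 15 5 27 3 15-4 14 0 7-5 6 17 26 0 28 7 29 29 21 8 19-1 20-15 10 19 20 14 25 6 12 0 14-5 6 2-9 10 0 8 127 0 0-248-10 11-20 13-15 16-9 4-22 4-20-1-27 5-36-4-27-13-3-8 1-9-8-10-30 0-20 10-11-14 2-16 20-21 5-23-7-10-22-12-6-21 4-6 32-33 25 5 12-7 4 0-1 21 10 14-3 19 6 15 16 19 9-4 24-5 24-11 10 0 14 5 12-1 9-5 12-11 21 22 4 1 22-17 0-62-10-16-6-6-54-1-19-12-11-3-11-13-3-15-18-18 0-4-8-12 0-9z"/><path data-summit="263 123" data-sink="93 17" d="M360 16l-111 0-6 8-10 7-15 5-30-2-23-9-10-9-62 0 1 44-3 8-3 58 11 7 21 7 30 17 13 14 6 11 17 17 14-11 4-9 6-8 0-4-14-20-16-16-8-15-16-23 17-8 24 0 25 24 20-1 21 14 7-12 11 0 6-2 28-28 6-2 17 0 12-4 12-6 8-8 10-19 0-6-6-16z"/><path data-summit="35 522" data-sink="452 17" d="M20 344l-4 1 1 233 24-1 16-7 12 0 60-60 14-10 9-13 6-3 13-2 24 2 12-3 11-6 23-20 0-8-8-9-8 1-9-5-6 0-6 5-15-1-22-11-6-6-11-1-15-10-34 5-15-11-2-6 1-8-2-2-21 3-9-6-13-14-3-6 0-11z"/><path data-summit="263 123" data-sink="452 17" d="M452 16l-90 0 12 3 6 16 0 6-10 19-8 8-12 6-12 4-17 0-6 2-28 28-6 2-11 0-7 12-21-14-20 1-25-24-24 0-15 6-2 4 7 7 17 29 16 16 14 20 0 4-6 8-4 9-13 12 16 16 15 7 12 0 9 3 6-3 13-1 20-18 11-19 11-11 17-11 14-5 3-32 16-16 21-4 27-2 15 2 6 4 3-12 9-7 13-1 9 4 12-4 15-18 2-12-12-11-9-1-5-4-2-5 3-12z"/><path data-summit="543 107" data-sink="452 17" d="M591 16l-139 1 5 10-3 12 2 5 5 4 9 1 12 11-2 12-11 11-1 4-16 8 0 9 8 12 0 4 18 18 3 15 11 13 8 2 22 13 54 1 15 22z"/><path data-summit="521 366" data-sink="452 17" d="M545 260l-12 11-9 5-12 1-14-5-10 0-24 11-27 6-10 11-6 36-9 18-10 12 1 11 29 15 29 4 34-5 20 1 18-2 13-6 15-16 20-13 11-11 0-5-11-7-16-17-5-10 0-8 4-7 6-6z"/><path data-summit="219 390" data-sink="452 17" d="M167 284l-4 1-24 44-9 9 14 16 2 18-2 11-4 3-14 4 2 20 12 2 10 8 11 1 6 6 22 11 15 1 6-5 6 0 14 5 12-13 11-24 7-9-1-12-17-16-7-21-9-15-2-11 8-10-17-16-14 6-12 0-10-3z"/><path data-summit="174 591" data-sink="452 17" d="M153 487l-10 13-14 10-59 59 0 3 17 11 4 4 1 5 157 0-8-16-1-13-6-12 6-24-2-33-8 4-14 0-22 4-32-6z"/><path data-summit="390 312" data-sink="452 17" d="M402 204l-15 7-25-5-32 33-4 6 6 21 22 12 7 10-5 23-20 21-2 4 0 12 11 14 20-10 18-2 12 2 9 10 8-8 9-18 5-31 7-12-12-11-9-15-3-9 3-19-10-14z"/><path data-summit="30 303" data-sink="452 17" d="M90 199l-15 1-10 10-23 30-12 12-14 0 0 92 8 2 12 8 14-4 14-11 16-43 13-14 15-12 2-4 0-15 10-6-8-18 0-11-13-12z"/><path data-summit="335 578" data-sink="452 17" d="M240 502l0 7 2 6 20 22 20 39 1 6-8 10 187 0 2-8 10-9-7-3-14 5-12 0-25-6-20-14-10-19-20 15-19 1-21-8-29-29-28-7-21 1-7-4z"/><path data-summit="32 84" data-sink="93 17" d="M92 16l-76 1 1 115 13-2 6-3 26 5 6-4 15 0 5-2 3-58 3-8 0-39z"/><path data-summit="147 203" data-sink="452 17" d="M104 172l-6 1-6 27 20 16 0 11 8 18 9 5 14 16 12-1 18-23 7 0 6 4 27-2 17-3 8-5 0-9-2-3-18-1-11-5-21-19-15 12-6 3-9 0-18-21-19-15z"/><path data-summit="42 188" data-sink="452 17" d="M83 170l-27 4-14 12 0-4-10-10-16 2 1 78 13 0 12-12 16-24 17-16 17 0 6-27z"/><path data-summit="42 188" data-sink="93 17" d="M89 127l-21 1-6 4-26-5-6 3-13 2-1 41 16-1 10 10 0 4 14-12 21-4 21 2 2-5-2-30-1-5z"/>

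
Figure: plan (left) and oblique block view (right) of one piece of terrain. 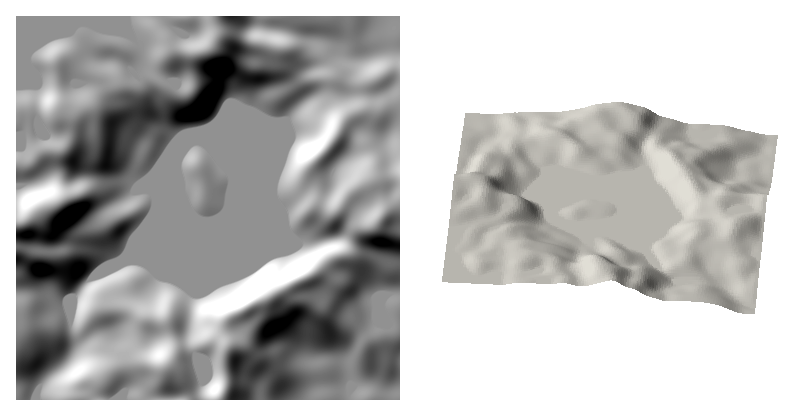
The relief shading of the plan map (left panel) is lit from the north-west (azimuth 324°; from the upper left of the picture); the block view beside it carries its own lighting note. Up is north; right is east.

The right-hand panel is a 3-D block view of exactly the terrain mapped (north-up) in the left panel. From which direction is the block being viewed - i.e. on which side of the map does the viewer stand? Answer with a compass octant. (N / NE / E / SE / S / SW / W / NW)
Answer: W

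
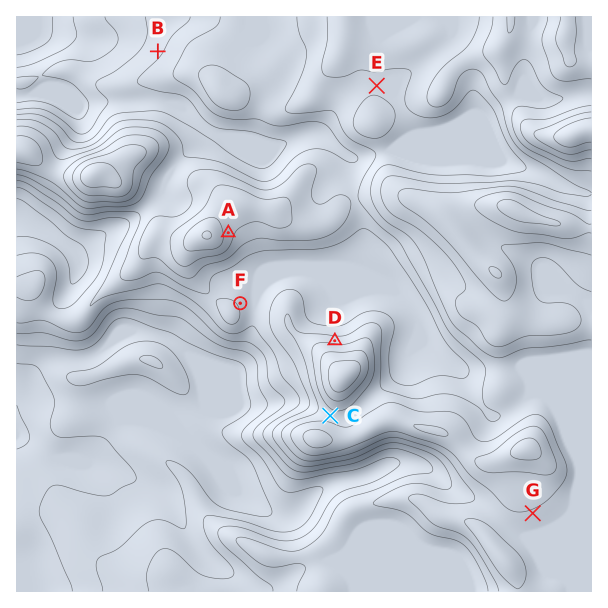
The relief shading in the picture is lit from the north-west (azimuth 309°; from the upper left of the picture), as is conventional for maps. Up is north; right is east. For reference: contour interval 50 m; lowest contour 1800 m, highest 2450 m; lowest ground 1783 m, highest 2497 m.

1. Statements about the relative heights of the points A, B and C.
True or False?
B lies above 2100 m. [False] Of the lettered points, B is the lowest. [True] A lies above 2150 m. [True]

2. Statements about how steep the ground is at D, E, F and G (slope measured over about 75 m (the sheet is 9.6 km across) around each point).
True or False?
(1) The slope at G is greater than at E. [True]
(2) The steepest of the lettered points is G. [False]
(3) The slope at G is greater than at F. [False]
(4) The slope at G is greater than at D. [False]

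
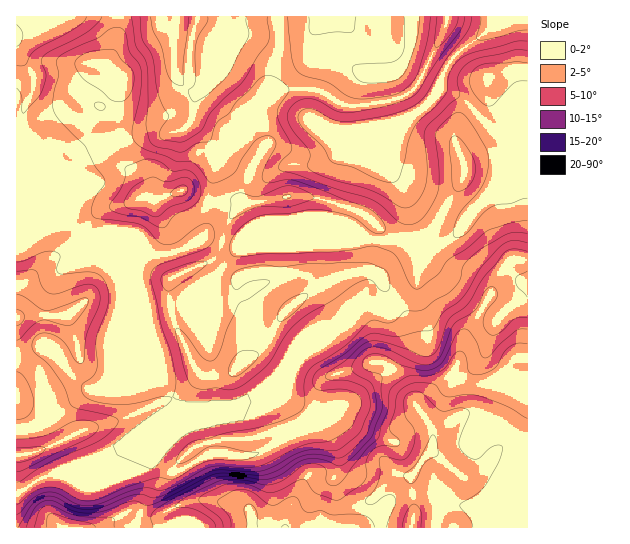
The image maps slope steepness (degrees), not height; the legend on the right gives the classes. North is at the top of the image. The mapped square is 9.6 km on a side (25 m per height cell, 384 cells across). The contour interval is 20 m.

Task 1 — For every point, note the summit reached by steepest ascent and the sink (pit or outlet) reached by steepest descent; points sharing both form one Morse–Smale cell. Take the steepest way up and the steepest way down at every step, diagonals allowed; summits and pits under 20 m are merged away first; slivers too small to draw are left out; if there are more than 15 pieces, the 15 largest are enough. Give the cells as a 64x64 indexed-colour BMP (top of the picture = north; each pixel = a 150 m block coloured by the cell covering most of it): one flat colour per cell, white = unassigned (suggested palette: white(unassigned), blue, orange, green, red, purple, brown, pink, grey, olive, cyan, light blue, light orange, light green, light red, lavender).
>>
<image width="64" height="64" href="data:image/bmp;base64,Qk12CAAAAAAAAHYAAAAoAAAAQAAAAEAAAAABAAQAAAAAAAAIAAATCwAAEwsAABAAAAAAAAAA////ALR3HwAOf/8ALKAsACgn1gC9Z5QAS1aMAMJ34wB/f38AIr28AM++FwDox64AeLv/AIrfmACWmP8A1bDFAKqqqqqqqqqjMzMzMzMzMzMzMzMzMzMzERERERERERERqqqqqqqqqqMzMzMzMzMzMzMzMzMzMzERERERERERERGqqqqqqqqqqjMzMzMzMzMzMzMzMzMxEREREREREREREaqqqqqqqqqqMzMzMzMzMzMzMzMzMRERERERERERERERmqqqqqqqqqqjMzMzMzMzMzMzMzMxERERERERERERERGZqqqqqqqqqqMzMzMzMzMzMzMzMxEREREREREREREREZmZqqqqqqqqozMzMzMzMzMzMzMzERERERERERERERERmZmZmqqqqqozMRMzMzMzMzMzMzMRERERERERERERERGZmZmZmaqqqjMRERMzMzMzMzMzMxEREREREREREREREZmZmZmZmZqqoxERERERERMzMzMzERERERERERERERERmZmZmZmZmaqjERERERERETMzMzMRERERERERERERERGZmZmZmZmZmqoxERERERERETMzMREREREREREREREREQCZmZmZmZmZqjERERERERERERMxERERERERERERERERAACZmZmZmZmaoREREREREREREREREREREREREREREREAAACZmZmZmZmREREREREREREREREREREREREREREREQAAAAmZmZmZmZkiIiIhERERERERERERERERERERERERAAAAAJmZmZmZkiIiIiIiEREREREREREREREREREREREAAAAACImZmZmSIiIiIiIhEREREREREREREREREREREQAAAACIiJmZmSIiIiIiIiIRERERERERERERERERERERAAAACIiIiZmZIiIiIiIiIiEREREREREREREREREREREAAACIiIiJmZIiIiIiIiIiIhEREREREREREREREREREQAACIiIiImZkiIiIiIiIiIiERERERERERERERERERERiIAIiIiIiZkiIiIiIiIiIiIhERERERERERERERERERGIiIiIiIiJmSIiIiIiIiIiIiIREREREREREREREREREYiIiIiIiImZIiIiIiIiIiIiIiIRERERERERERERERERiIiIiIiIiZIiIiIiIiIiIiIiIiIRERERERERERERERGIiIiIiIiJkiIiIiIiIiIiIiIiIiIREREREREREREREYiIiIiIiIkiACIiIiIiIiIiIiIiIiESERERERERERERiIiIiIiIiSIAAAAiIiIiIiIiIiIiIiIiERERERERERGIiIiIiIiCIAAAAAIiIiIiIiIiIiIiIiIhEREREREREQiIiIiIiIIgAAAAACIiIiIiIiIiIiIiIiIRERERERERAIiIiIiIggAAAAAAAiIiIiIiIiIiIiIiIhEREREREREACIiIiIiAAAAAAAAAIiIiIiIiIiIiIiIiEREREREREQAAiIiIiIAAAAAAAAACIiIiIiIiIiIiIiIhERERERERAAAAiIiAAAAAAAAAAAIiIiIiIiIiIiIiIiUREREREREAAAAIgAAAAAAAAAAABwIiIiIiIiIiIiIgVVEREREREQAAAAAAAAAAAAAAAHd3d3d3d3d3d3AAAAVVVVERERERAAAADdAAAAAAAAAAd3d3d3d3d3d3AAAABVVVVREREREAAN3d0AAAAAAAAAB3d3d3d3d3d3cAAAAFVVVVEREREQAN3d3dAAAAAAAAAHd3d3d3d3d3dwAAAAVVVVVRERERAN3d3d3d3QAAAAAAd3d3d3d3d3d3cAAABVVVVVUREREN3d3d3d3d3URAAAQAAHd3d3d3d3dwAAAFVVVVVVEREQ3d3d3d3d3dRERERAAAB3d3d3d3d3AAAFVVVVVVVRERDd3d3d3d3dREREREQAAHd3d3d3d3dwAFVVVVVVVVUREN3d3d3d3d1ERERERAAAfud3d3d3d3AAVVVVVVVVVVEQ3dZt3d3dREREREREAARO7u7u53d3dwVVVVVVVVVVUcDdZmbd3d1ERERERERERE7u7u7u53d3AFVVVVVVVVVRwN1mZmbd3URERERERERERO7u7u7ud3dwVVVVVVVVVVzA1mZmZmZkRERERERERERE7u7u7u7ud3AFVVVVVVVVzMBmZmZmZmu7u0u0RERERETu7u7u7u7u5wVVVVVVVVzMwGZmZmZma7u7u7u0RERERO7u7uAAAAAA5VVVVVVVzMzAZmZmZmZru7u7u7RERERE7u7uAAAAAAAAVVVVVVzMzMBmZmZmZru7u7u7tERERE7u7u4AAAAAAAAAVVVVzMzMwAZmZmZmu7u7u7u0RERERO7u7gAP////AAAFVVzMzMzABmZmZmZru7u7u7BEREREAO7uD/////8AAABczMzMzMAGZmZmZma7u7u7AARERERAAAAP/////wAAAMzMzMzMwAZmZmZmZru7u7AABEREREAAAA//////AAAAzMzMzMzABmZmZmZru7u7sAAEREREQAAAD//w///wAAAMzMzMzMBmZmZmZru7u7uwAAREREREAAAA/wD///8AAAzMzMzMxmZmZmZma7u7u7AABEREREQAAAAAAP///wAAAMzMzMzGZmZmZmZru7u7sAAARERERAAAAAAA////AAAAAMzMzMZmZmZmZma7u7uwAABEREREAAAAAA////8AAAAADMzMxmZmZmZmZru7u7AAAAREREQAAAAAD////wAAAAAAzMzGZmZmZmZmu7u7sAAABERERAAAAAD/////AAAAAAAMzM"/>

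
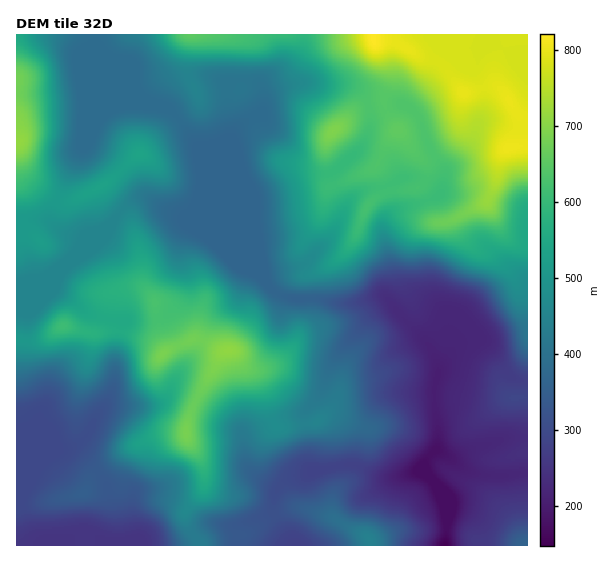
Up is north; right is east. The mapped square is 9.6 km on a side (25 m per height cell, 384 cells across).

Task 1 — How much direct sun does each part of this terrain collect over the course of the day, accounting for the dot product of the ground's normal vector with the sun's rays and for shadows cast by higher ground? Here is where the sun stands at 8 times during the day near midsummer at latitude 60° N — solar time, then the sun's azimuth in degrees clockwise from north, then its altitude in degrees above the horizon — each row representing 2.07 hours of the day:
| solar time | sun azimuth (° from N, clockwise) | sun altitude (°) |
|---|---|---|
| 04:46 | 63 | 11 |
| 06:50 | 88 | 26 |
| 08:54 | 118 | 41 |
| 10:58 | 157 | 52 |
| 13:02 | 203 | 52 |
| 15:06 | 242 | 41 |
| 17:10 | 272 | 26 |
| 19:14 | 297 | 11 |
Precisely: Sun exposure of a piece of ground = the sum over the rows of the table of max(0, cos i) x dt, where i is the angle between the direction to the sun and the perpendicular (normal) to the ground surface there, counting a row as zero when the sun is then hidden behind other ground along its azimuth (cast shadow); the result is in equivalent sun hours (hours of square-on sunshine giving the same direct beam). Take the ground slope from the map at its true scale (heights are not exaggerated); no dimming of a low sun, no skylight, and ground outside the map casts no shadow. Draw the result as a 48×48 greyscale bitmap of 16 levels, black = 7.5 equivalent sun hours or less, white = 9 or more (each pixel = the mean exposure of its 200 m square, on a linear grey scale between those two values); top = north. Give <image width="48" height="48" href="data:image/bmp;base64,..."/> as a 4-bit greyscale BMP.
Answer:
<image width="48" height="48" href="data:image/bmp;base64,Qk32BAAAAAAAAHYAAAAoAAAAMAAAADAAAAABAAQAAAAAAIAEAAATCwAAEwsAABAAAAAAAAAAAAAAABEREQAiIiIAMzMzAERERABVVVUAZmZmAHd3dwCIiIgAmZmZAKqqqgC7u7sAzMzMAN3d3QDu7u4A////ALu7u7u7p4qruoq7u7u8y7u6iru7mru5iczMy7vMuavMuHqqu8zMzMlkR5mZmJqoZszd3Mzdy83Mu7u5mrzMu4MAJFaIp5qqh7zN3d3MzMyqzd3duau6mFM0Z3mZuZqqmbqqvMy8upmIvMuqqJl3eImYiJqauqqqmrqZmaqZiqmJrLp2eYqYd5u6mYiLvLqZmbuqqamKvdy7vKmHmpu6l3mrupiruqqrqru6qoe83czN3JiZrMury6rMzMu6qrvMzLu7qpis3Lzd25m6rd3Kzd3cy8y6q7uqu7u7u6lli7vMuYmpvd3czd3czLy7vLu6qru7u7pyFZqap3iXrMzc3czMzLuru8zMu7u7u7mGMkZnmau5q7qrzMupmZmbu7zMzLu7vJiHVDQ1q83LzMupmrqHd4mru6vMzMzLvIiZq7uFm83c3cy5iqmIiJqru6q7zNzLvKh5vd23e83M3MzKeKmKqruru7qqmszLzNhmm9y5eszd3My6h5mau7u7q7qqq93czMtVms3KmbzMuruZhpmaqrqru7qpvN3MzMyIqZzcurzLl3map5mqmZmru7lmrczMzM3Lyoisy6qnVEeZqpmqqpm7u7dorKmszMzMuZh4qoZTMhN4q6mZqqu7u4eKm3Y3upmqqJqYiGQiQjRGqqqYiKu7uHisu6kgNpq7uqupiHMUU3Y1dViYibu7l4nMzLuSKLzMy7u6mYZGMnZWZ4iIiruoeJvMzLu5abu7u6mHeGREFavMzMy5h2Z4mrzMzLu7hnmaqoQyRBAkarzMzM3ch2Zpzd3dy8y7pUZ3iHVFZAFpq6qrzd3cmZqb3czdzMzMumVWeIZnYya7uqvKm93cmru83d3MzczMu7l4iYVmQ2q7uprMp63cisu83czM3Lu5q7upmWRneLu7upisyovMi9zM3czNy7qavLu5h0WJq7u7uqqs3Im7nMzM3Mzcqbu8zMy6hliru7u7uaq7zLi8rLqZrNzMqMzMzNzLl4q7u7u7uZqqvMmczLl2Z7zKqdzLq8zMqbzMu7u7qaqqvMuKzMy6mIq7y8y6h4vMy93Lq7u6m7qqq83Lu7u7urq83MynQBSLzN25m7u4rMu6qqvMy7u7uau83NyWQgFZzduIq7u6vMqazKmbvMzLupu83cuHZTJXq7doq7u7l3V6zLuavMu7zLqszbuZqHVniYZ5u7u7lQF5vMy6vMuqzMqau6mJqXh2ZVaKzMu7p0aHi8y6u7qbzMuZqqhnmXmFMjabzMzLqYmGR6q7qqqbvMuqu6h4iXm5d4mrzMzMu5mGQ2mruqmrvMy7u5d4iHm7u7u7u7vMy6h2RFiru7rLvMzLuqmHeHu7u7zMuqu7uqhVVnmrvLzLu7u7qrqHd6u7u7zLuqu7u6mImqq8y73Muqq6qoZVebu6mKu8y7u8zKq8zMzN293MuruqqzIUi7u6eKvMy7u7vLvM3d3dzNy7u7uru0NGq7u8u83dzMzMzdzLzMzMzLqru7u7u5iKu7u7zLzMzMzMzM3Lqqqru6q7u7u7uw=="/>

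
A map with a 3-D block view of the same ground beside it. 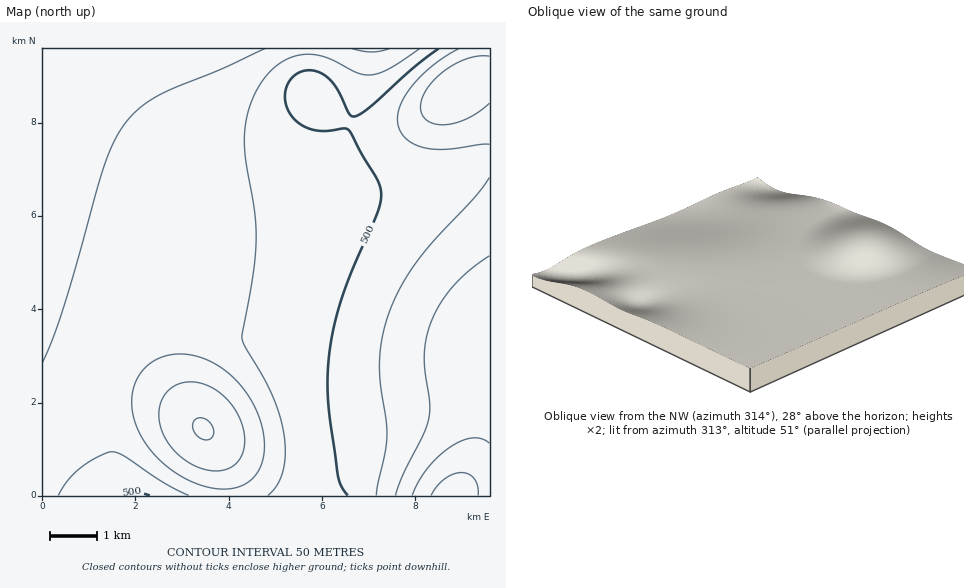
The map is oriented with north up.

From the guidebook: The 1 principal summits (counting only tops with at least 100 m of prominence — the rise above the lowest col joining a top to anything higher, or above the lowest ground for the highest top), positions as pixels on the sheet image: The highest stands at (204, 429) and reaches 704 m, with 430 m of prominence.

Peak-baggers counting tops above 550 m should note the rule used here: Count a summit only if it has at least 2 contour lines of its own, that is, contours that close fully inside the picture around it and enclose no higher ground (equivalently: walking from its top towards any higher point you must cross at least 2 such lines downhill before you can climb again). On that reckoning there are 1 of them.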